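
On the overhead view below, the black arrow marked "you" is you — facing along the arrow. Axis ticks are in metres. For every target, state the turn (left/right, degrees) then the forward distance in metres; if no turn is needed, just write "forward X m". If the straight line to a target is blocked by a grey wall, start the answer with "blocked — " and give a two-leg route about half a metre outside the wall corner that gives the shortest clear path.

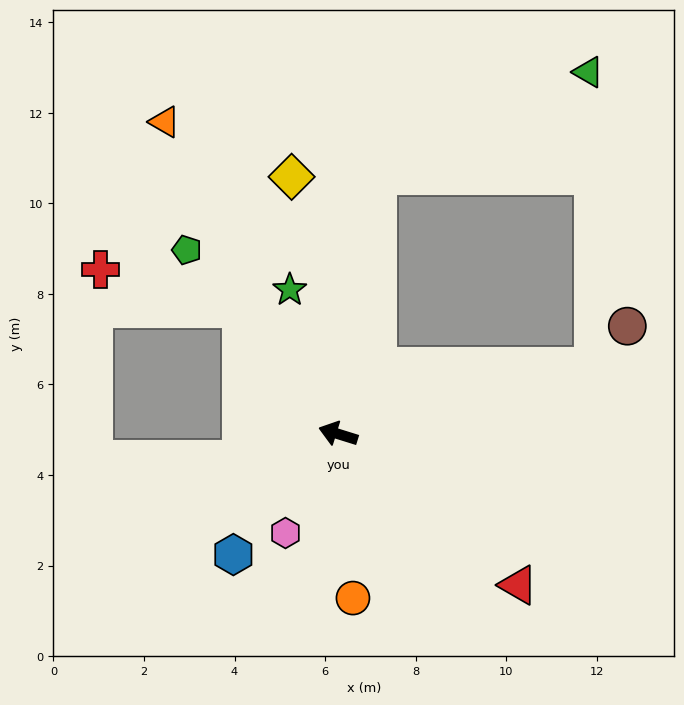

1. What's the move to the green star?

turn right 54°, forward 3.4 m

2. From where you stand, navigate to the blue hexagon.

turn left 66°, forward 3.5 m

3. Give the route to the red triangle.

turn left 157°, forward 5.2 m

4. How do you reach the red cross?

blocked — turn right 35°, forward 3.5 m, then turn left 37°, forward 3.2 m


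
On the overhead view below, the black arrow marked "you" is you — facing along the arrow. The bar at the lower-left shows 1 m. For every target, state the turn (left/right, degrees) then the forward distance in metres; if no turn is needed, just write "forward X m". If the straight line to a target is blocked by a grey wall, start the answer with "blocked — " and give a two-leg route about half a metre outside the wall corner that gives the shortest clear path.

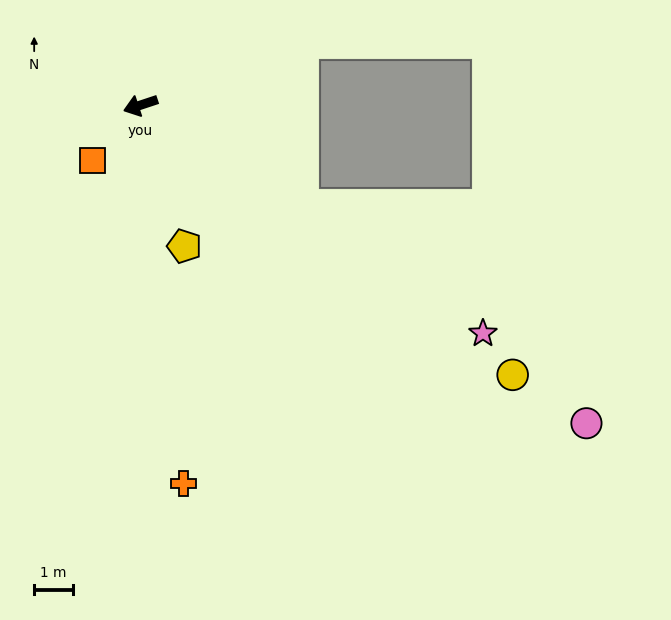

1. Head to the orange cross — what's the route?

turn left 78°, forward 9.8 m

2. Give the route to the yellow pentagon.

turn left 89°, forward 3.8 m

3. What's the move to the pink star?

turn left 128°, forward 10.6 m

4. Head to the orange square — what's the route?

turn left 31°, forward 1.9 m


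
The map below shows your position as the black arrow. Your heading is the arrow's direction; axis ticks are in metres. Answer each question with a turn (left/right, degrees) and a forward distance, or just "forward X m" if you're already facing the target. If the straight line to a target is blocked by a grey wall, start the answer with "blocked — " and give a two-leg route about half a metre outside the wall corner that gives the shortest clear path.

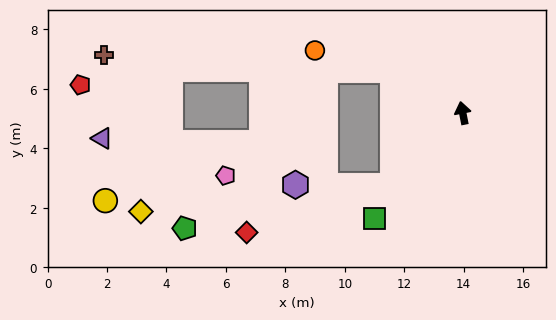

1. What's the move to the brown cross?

blocked — turn left 48°, forward 2.8 m, then turn left 28°, forward 9.7 m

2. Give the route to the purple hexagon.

blocked — turn left 125°, forward 3.4 m, then turn right 46°, forward 3.3 m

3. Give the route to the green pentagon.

blocked — turn left 125°, forward 3.4 m, then turn right 34°, forward 7.1 m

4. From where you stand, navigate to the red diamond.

blocked — turn left 125°, forward 3.4 m, then turn right 28°, forward 5.2 m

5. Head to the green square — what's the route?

turn left 129°, forward 4.6 m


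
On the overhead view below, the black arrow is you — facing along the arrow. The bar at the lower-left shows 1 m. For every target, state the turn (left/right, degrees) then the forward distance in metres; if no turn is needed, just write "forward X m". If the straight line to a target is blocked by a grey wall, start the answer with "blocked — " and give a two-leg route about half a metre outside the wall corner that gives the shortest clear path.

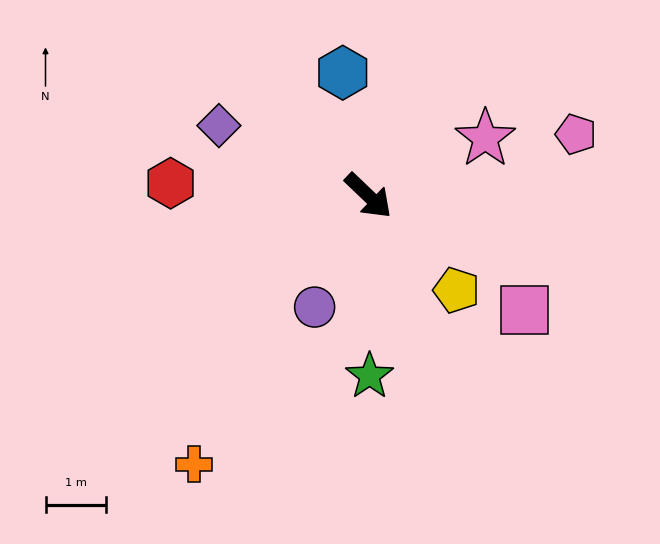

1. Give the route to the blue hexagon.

turn left 145°, forward 2.1 m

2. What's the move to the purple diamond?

turn right 161°, forward 2.7 m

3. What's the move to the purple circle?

turn right 72°, forward 2.0 m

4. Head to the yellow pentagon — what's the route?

turn right 3°, forward 2.1 m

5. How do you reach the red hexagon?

turn right 140°, forward 3.3 m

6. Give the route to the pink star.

turn left 70°, forward 2.2 m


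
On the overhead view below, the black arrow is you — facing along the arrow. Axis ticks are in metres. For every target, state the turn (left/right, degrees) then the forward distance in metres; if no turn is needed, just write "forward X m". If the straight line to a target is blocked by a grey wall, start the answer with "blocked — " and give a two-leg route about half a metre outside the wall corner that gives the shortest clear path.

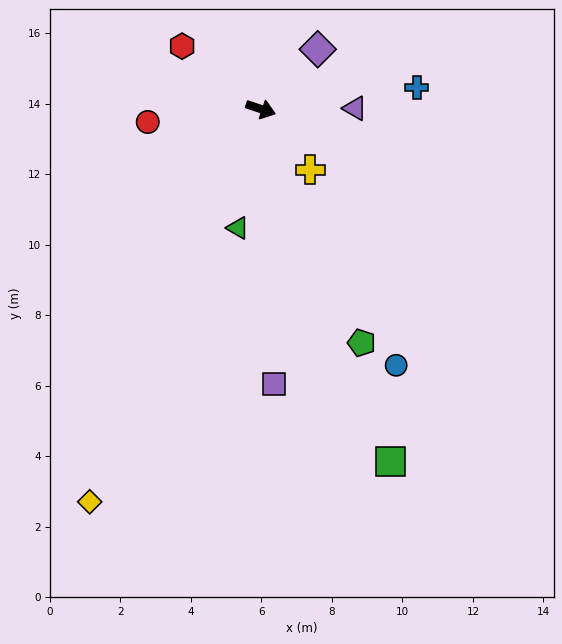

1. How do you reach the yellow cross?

turn right 32°, forward 2.2 m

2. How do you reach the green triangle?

turn right 82°, forward 3.4 m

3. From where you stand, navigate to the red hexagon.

turn left 160°, forward 2.9 m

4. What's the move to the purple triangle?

turn left 19°, forward 2.7 m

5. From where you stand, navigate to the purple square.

turn right 69°, forward 7.8 m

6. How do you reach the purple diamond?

turn left 65°, forward 2.3 m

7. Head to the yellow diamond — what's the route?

turn right 95°, forward 12.2 m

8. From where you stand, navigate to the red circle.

turn right 155°, forward 3.2 m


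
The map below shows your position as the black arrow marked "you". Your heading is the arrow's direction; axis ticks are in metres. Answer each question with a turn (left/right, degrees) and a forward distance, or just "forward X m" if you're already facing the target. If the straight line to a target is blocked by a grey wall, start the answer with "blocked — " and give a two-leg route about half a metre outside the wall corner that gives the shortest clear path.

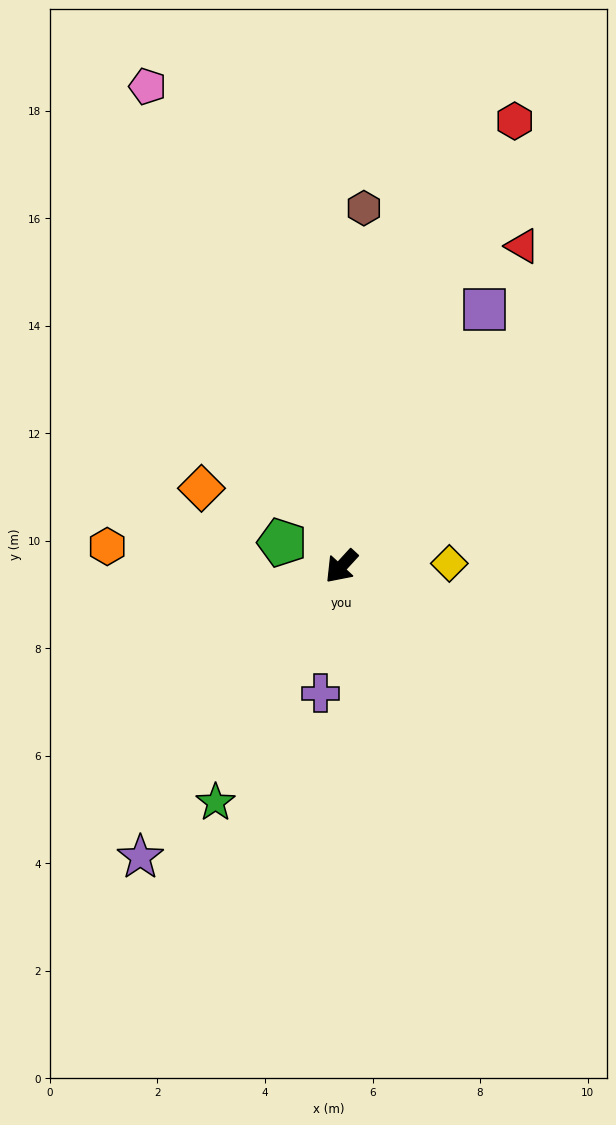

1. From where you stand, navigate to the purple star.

turn left 8°, forward 6.6 m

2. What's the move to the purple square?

turn right 167°, forward 5.5 m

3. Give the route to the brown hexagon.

turn right 141°, forward 6.7 m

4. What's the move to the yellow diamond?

turn left 134°, forward 2.0 m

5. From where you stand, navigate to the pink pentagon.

turn right 115°, forward 9.6 m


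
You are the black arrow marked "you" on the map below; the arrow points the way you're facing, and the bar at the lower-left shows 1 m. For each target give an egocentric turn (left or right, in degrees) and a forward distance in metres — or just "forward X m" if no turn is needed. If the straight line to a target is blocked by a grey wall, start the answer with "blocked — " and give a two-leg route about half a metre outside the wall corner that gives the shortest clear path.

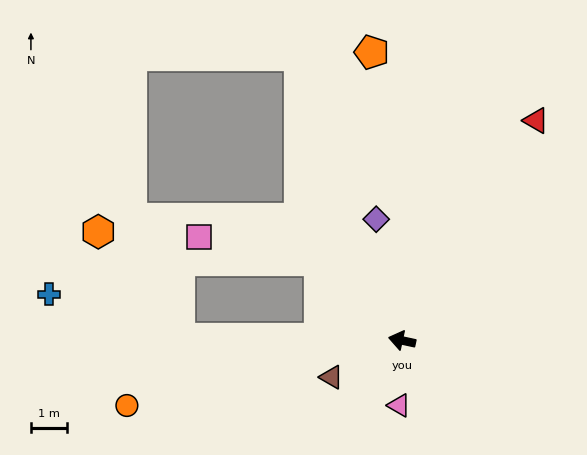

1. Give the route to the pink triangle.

turn left 100°, forward 1.8 m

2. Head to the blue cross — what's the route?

blocked — turn left 12°, forward 6.1 m, then turn right 18°, forward 3.8 m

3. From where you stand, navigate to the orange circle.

turn left 26°, forward 7.8 m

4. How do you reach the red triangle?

turn right 109°, forward 7.1 m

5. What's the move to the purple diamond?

turn right 66°, forward 3.4 m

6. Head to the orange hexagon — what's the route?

blocked — turn left 12°, forward 6.1 m, then turn right 52°, forward 3.7 m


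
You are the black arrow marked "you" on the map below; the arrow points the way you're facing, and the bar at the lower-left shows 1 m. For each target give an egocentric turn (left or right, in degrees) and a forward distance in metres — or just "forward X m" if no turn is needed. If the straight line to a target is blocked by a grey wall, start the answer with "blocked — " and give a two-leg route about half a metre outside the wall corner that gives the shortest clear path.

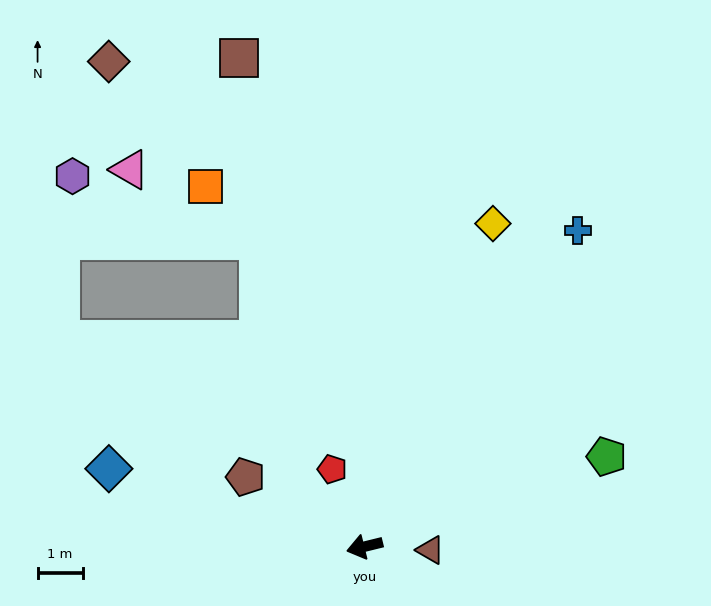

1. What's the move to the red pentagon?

turn right 81°, forward 1.9 m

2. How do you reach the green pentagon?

turn right 173°, forward 5.7 m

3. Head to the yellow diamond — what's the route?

turn right 125°, forward 7.7 m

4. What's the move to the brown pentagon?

turn right 44°, forward 3.1 m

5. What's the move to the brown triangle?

turn left 163°, forward 1.5 m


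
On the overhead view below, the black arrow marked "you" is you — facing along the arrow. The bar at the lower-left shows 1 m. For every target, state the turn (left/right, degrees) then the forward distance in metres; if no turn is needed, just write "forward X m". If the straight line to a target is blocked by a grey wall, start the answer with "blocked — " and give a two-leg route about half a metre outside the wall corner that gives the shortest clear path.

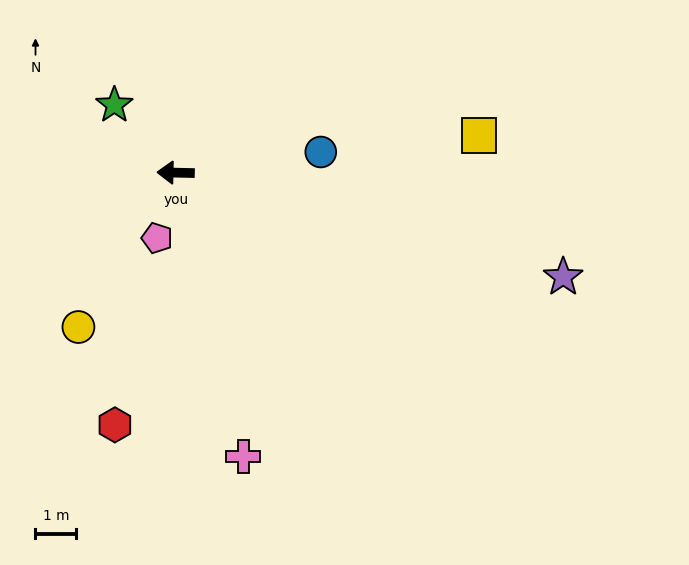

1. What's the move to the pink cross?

turn left 105°, forward 7.1 m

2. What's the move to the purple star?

turn left 166°, forward 9.8 m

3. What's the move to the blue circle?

turn right 171°, forward 3.6 m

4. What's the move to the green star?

turn right 47°, forward 2.2 m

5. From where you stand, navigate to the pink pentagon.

turn left 75°, forward 1.7 m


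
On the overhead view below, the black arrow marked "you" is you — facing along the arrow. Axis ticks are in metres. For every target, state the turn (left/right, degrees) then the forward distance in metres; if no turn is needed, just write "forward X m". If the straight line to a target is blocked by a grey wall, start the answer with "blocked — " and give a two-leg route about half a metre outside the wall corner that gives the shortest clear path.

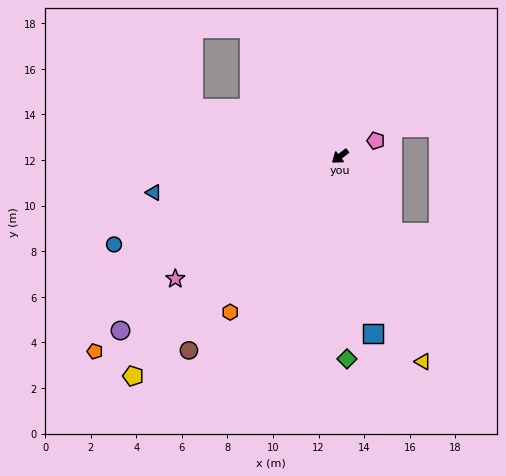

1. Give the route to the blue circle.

turn right 17°, forward 10.6 m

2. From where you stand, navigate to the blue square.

turn left 63°, forward 7.9 m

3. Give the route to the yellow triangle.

turn left 74°, forward 9.7 m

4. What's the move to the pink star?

forward 9.0 m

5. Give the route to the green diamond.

turn left 54°, forward 8.9 m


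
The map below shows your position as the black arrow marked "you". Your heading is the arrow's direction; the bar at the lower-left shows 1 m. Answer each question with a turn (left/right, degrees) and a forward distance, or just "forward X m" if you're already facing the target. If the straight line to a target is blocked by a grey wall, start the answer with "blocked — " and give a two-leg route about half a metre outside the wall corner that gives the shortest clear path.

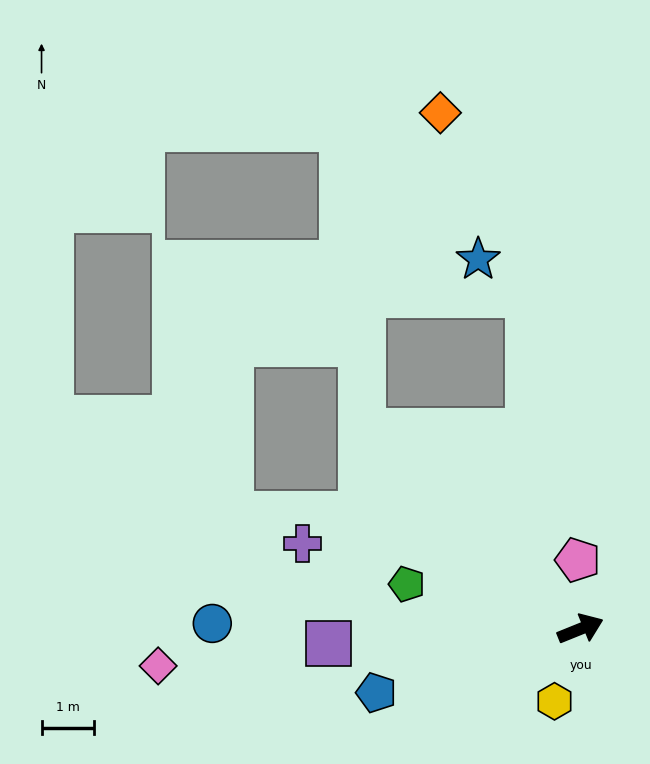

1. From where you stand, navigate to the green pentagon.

turn left 144°, forward 3.4 m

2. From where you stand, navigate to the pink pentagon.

turn left 70°, forward 1.3 m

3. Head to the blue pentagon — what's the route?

turn left 175°, forward 4.1 m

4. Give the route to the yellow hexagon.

turn right 132°, forward 1.5 m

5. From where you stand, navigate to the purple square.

turn left 161°, forward 4.8 m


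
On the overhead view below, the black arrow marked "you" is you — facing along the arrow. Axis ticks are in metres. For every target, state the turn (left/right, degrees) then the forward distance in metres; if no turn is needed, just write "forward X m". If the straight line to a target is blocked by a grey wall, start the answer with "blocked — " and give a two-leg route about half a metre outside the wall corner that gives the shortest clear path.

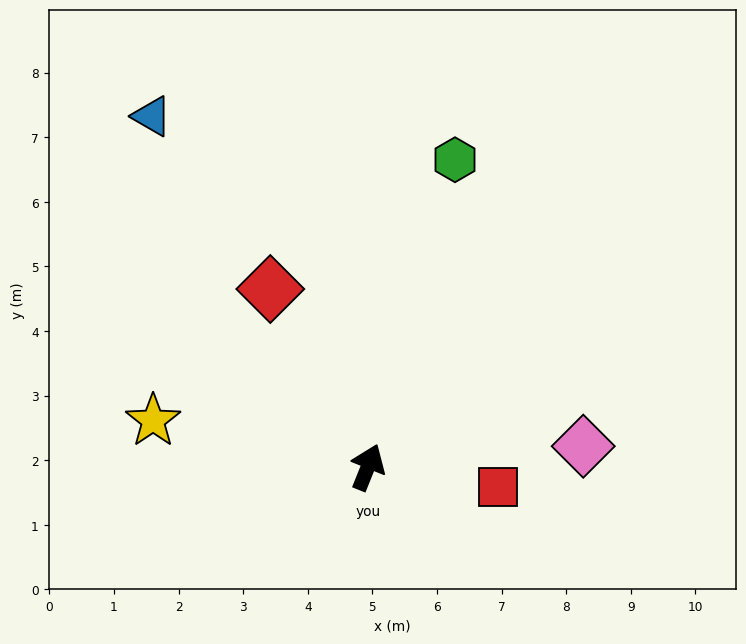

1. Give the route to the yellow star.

turn left 100°, forward 3.4 m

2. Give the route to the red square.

turn right 77°, forward 2.0 m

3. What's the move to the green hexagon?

turn left 6°, forward 4.9 m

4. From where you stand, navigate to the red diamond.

turn left 51°, forward 3.1 m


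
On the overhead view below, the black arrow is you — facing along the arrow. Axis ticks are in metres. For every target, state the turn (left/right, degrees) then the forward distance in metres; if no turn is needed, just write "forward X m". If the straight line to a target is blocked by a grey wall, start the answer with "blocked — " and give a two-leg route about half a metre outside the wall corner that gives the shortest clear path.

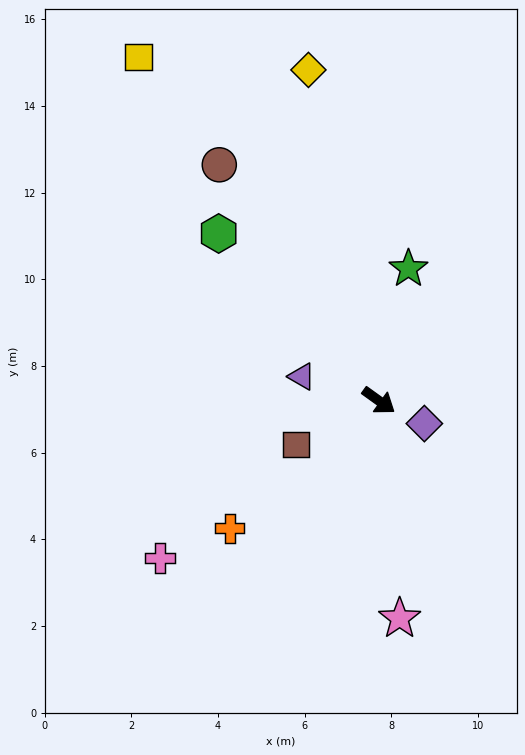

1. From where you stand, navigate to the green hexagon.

turn left 169°, forward 5.3 m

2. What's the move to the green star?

turn left 113°, forward 3.1 m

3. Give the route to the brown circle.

turn left 160°, forward 6.6 m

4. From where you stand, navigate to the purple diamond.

turn left 9°, forward 1.2 m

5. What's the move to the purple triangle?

turn right 162°, forward 1.9 m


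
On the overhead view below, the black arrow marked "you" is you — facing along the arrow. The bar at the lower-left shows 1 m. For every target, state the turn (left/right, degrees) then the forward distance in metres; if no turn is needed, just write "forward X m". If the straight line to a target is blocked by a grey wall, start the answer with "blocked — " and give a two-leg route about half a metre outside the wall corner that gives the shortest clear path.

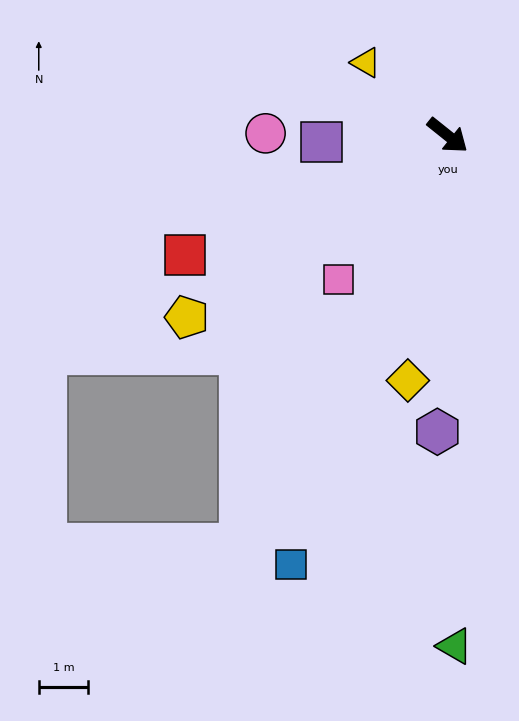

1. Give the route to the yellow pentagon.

turn right 106°, forward 6.4 m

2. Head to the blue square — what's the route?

turn right 71°, forward 9.2 m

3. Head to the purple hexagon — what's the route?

turn right 53°, forward 6.0 m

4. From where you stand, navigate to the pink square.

turn right 89°, forward 3.6 m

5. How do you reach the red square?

turn right 117°, forward 5.8 m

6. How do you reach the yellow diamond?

turn right 61°, forward 5.0 m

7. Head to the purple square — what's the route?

turn right 138°, forward 2.6 m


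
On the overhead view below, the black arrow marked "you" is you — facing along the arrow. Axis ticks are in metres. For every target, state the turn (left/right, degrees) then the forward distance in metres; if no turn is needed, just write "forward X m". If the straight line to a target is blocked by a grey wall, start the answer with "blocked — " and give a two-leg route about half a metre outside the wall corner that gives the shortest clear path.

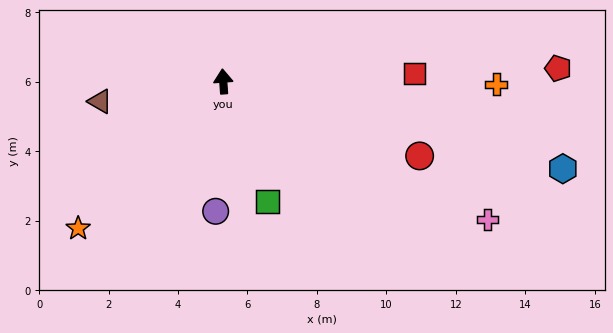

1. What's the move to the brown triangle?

turn left 95°, forward 3.6 m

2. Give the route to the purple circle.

turn left 173°, forward 3.7 m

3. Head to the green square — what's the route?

turn right 164°, forward 3.7 m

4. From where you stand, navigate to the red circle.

turn right 115°, forward 6.0 m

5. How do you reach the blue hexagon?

turn right 108°, forward 10.1 m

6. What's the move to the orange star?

turn left 131°, forward 5.9 m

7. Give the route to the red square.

turn right 92°, forward 5.5 m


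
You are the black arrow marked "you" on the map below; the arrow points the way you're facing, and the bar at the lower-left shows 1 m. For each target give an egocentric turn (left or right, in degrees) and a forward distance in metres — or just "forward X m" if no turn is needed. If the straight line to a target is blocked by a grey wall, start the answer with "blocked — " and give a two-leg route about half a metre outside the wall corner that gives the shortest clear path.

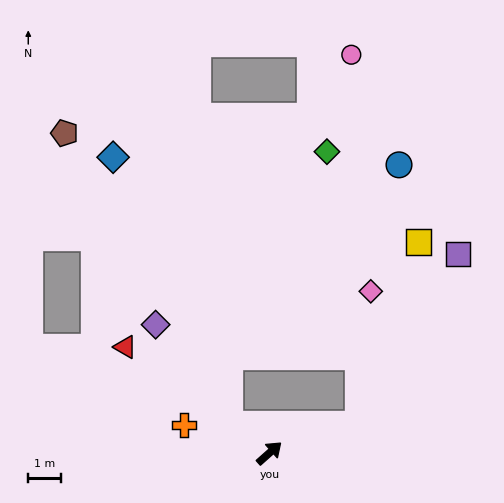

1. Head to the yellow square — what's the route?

blocked — turn right 24°, forward 2.9 m, then turn left 54°, forward 5.9 m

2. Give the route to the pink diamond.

blocked — turn right 24°, forward 2.9 m, then turn left 67°, forward 4.1 m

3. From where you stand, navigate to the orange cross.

turn left 120°, forward 2.8 m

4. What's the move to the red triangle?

turn left 102°, forward 5.5 m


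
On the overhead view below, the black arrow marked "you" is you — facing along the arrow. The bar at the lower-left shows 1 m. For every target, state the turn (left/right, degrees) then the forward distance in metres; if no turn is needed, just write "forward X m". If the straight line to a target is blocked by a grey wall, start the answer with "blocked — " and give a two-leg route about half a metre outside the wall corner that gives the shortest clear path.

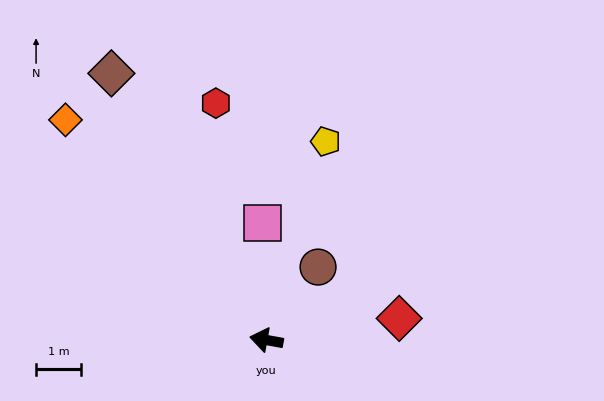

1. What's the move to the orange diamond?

turn right 37°, forward 6.6 m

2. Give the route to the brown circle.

turn right 115°, forward 2.0 m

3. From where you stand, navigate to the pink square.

turn right 78°, forward 2.6 m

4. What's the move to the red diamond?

turn right 160°, forward 3.0 m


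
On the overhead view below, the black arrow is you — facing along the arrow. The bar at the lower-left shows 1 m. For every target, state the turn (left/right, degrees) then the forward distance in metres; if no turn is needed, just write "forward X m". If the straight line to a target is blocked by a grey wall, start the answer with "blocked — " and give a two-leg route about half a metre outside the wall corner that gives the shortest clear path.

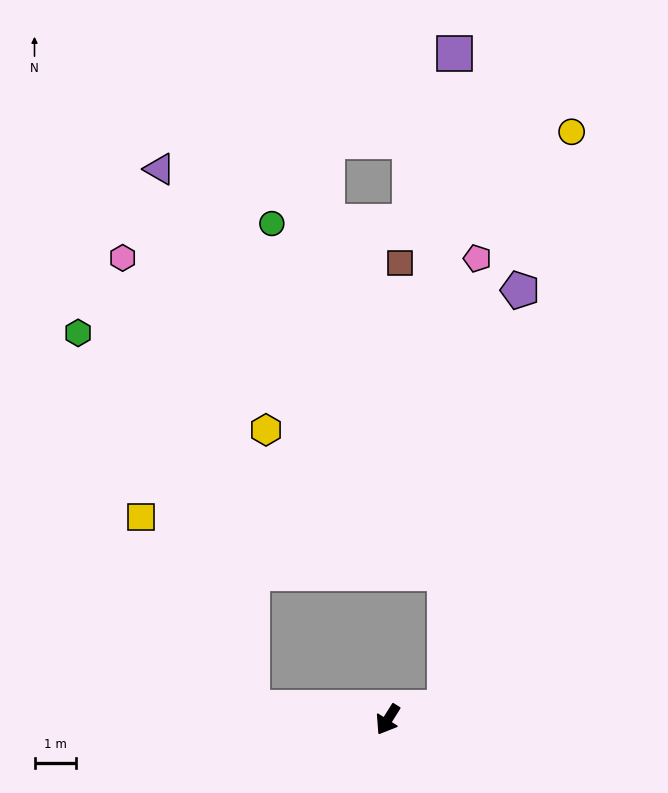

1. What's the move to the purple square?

blocked — turn left 134°, forward 1.4 m, then turn left 77°, forward 15.7 m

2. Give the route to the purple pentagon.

blocked — turn left 134°, forward 1.4 m, then turn left 68°, forward 10.2 m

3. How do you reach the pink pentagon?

blocked — turn left 134°, forward 1.4 m, then turn left 74°, forward 10.8 m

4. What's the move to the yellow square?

blocked — turn right 63°, forward 3.3 m, then turn right 55°, forward 5.3 m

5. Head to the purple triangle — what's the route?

blocked — turn right 63°, forward 3.3 m, then turn right 75°, forward 13.1 m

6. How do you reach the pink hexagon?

blocked — turn right 63°, forward 3.3 m, then turn right 69°, forward 11.2 m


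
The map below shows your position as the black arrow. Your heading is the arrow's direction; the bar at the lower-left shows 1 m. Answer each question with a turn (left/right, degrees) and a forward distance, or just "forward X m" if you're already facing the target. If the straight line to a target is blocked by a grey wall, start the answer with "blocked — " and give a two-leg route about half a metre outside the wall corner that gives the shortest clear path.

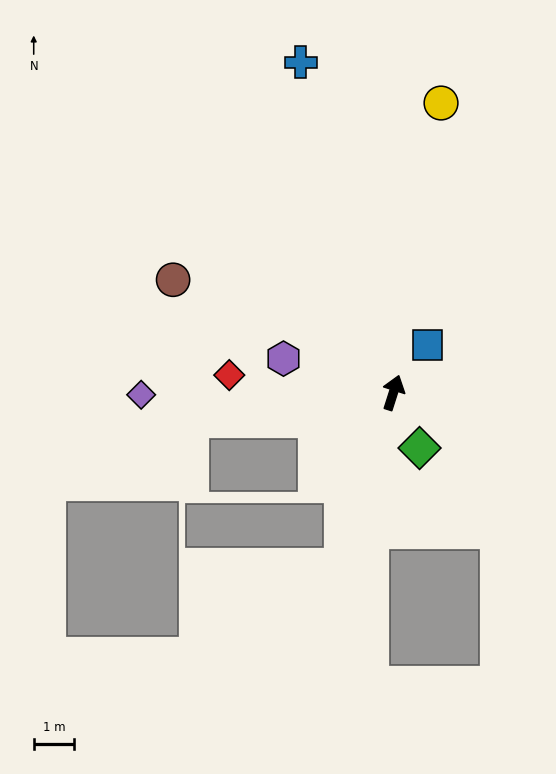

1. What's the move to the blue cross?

turn left 33°, forward 8.4 m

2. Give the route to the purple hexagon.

turn left 90°, forward 2.8 m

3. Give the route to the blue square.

turn right 18°, forward 1.4 m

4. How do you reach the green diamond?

turn right 137°, forward 1.5 m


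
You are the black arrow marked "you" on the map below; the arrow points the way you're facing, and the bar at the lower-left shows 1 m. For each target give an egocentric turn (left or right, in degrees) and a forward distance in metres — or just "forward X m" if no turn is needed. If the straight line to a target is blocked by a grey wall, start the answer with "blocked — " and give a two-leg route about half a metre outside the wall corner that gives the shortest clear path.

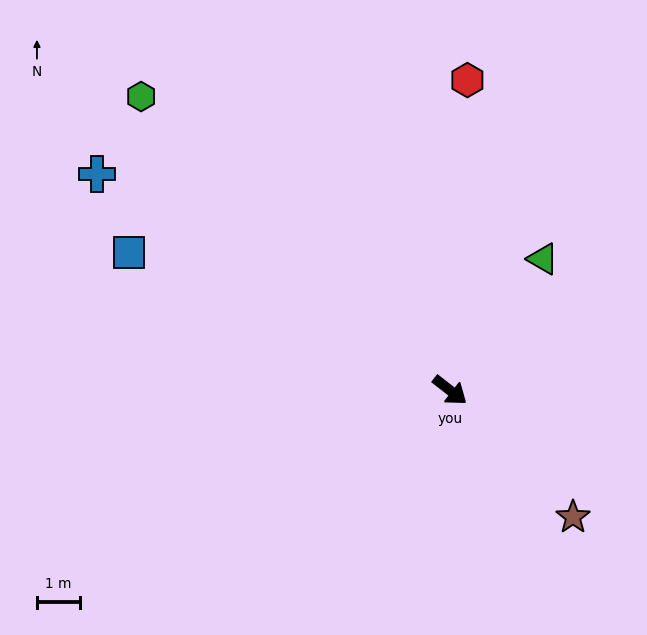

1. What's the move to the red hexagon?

turn left 125°, forward 7.2 m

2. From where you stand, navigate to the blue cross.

turn right 173°, forward 9.5 m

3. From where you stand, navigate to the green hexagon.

turn left 174°, forward 9.8 m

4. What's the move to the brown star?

turn right 8°, forward 4.1 m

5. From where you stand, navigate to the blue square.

turn right 165°, forward 8.0 m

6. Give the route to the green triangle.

turn left 93°, forward 3.7 m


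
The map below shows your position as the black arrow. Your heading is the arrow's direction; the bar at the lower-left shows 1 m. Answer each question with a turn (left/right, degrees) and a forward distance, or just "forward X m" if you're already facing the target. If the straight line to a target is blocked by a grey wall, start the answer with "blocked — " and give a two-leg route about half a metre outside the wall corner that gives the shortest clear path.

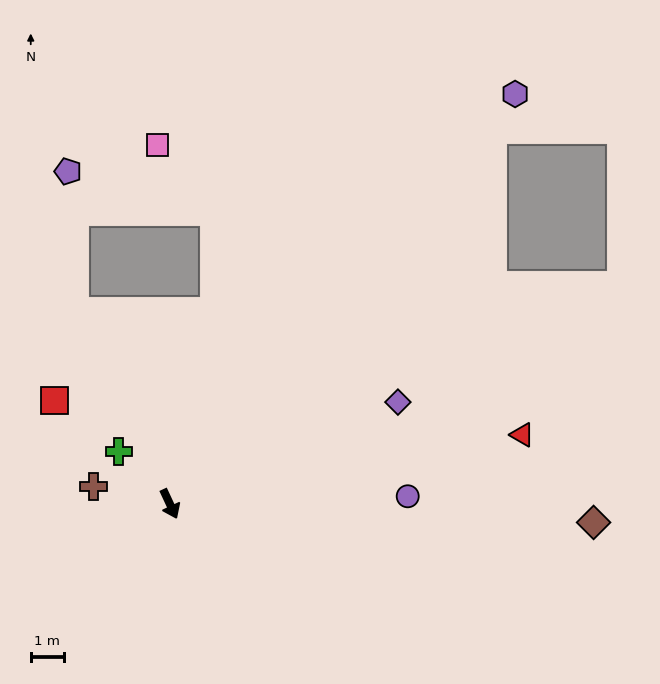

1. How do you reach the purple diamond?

turn left 89°, forward 7.5 m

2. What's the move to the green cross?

turn right 161°, forward 2.2 m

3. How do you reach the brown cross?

turn right 128°, forward 2.4 m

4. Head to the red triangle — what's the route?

turn left 76°, forward 10.8 m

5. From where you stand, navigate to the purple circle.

turn left 67°, forward 7.2 m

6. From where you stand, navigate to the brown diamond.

turn left 63°, forward 12.8 m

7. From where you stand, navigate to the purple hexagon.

turn left 115°, forward 16.1 m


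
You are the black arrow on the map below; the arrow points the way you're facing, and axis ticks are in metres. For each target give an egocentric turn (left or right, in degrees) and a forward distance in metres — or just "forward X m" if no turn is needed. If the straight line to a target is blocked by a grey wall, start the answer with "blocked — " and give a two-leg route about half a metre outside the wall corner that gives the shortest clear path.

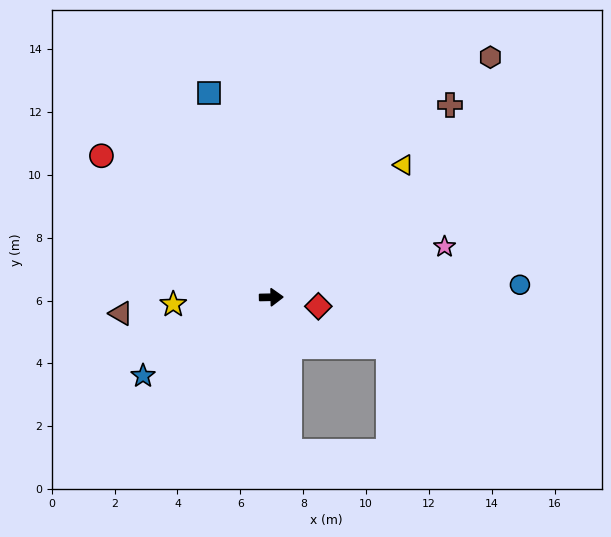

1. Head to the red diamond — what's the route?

turn right 12°, forward 1.5 m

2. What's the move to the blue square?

turn left 106°, forward 6.8 m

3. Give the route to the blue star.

turn right 150°, forward 4.8 m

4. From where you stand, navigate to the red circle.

turn left 139°, forward 7.0 m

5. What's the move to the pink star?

turn left 15°, forward 5.7 m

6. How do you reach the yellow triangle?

turn left 44°, forward 5.9 m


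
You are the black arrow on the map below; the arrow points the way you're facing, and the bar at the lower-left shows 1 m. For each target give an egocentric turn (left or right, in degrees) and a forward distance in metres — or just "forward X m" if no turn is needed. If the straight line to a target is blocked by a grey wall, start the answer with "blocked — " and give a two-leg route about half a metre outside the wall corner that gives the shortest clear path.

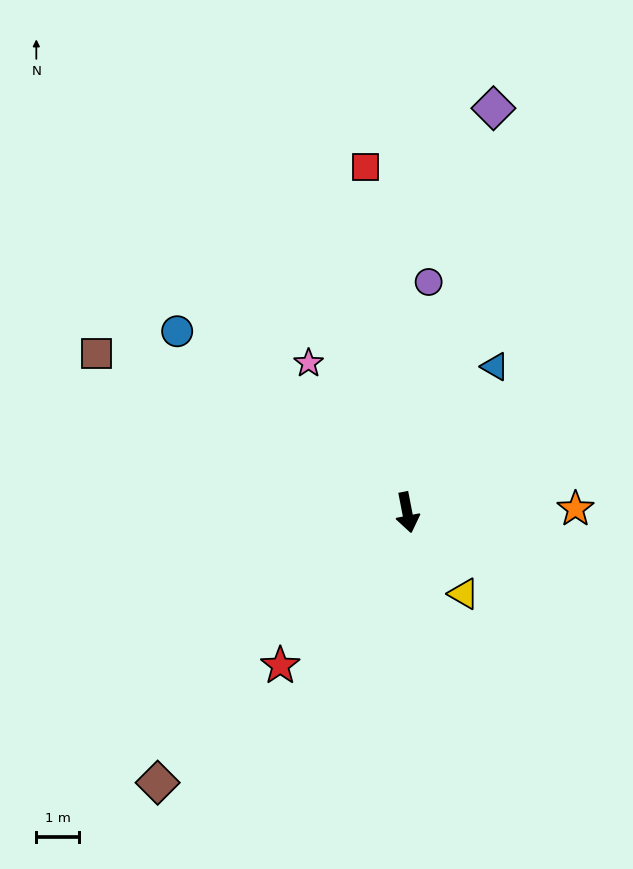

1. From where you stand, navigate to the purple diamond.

turn left 157°, forward 9.7 m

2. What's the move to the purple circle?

turn left 164°, forward 5.4 m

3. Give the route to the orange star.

turn left 80°, forward 3.9 m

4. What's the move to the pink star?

turn right 158°, forward 4.2 m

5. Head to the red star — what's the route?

turn right 51°, forward 4.7 m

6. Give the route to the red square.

turn left 176°, forward 8.1 m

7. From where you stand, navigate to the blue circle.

turn right 139°, forward 6.8 m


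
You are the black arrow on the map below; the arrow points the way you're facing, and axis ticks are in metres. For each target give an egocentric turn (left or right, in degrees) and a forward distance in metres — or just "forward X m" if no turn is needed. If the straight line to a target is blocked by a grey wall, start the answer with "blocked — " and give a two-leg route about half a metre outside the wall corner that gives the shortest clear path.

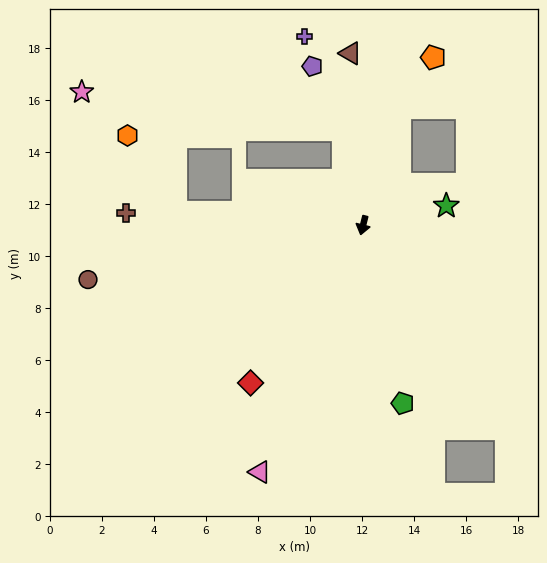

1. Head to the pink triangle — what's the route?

turn right 9°, forward 10.3 m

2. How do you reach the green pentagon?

turn left 27°, forward 7.0 m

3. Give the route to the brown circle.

turn right 65°, forward 10.8 m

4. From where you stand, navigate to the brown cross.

turn right 79°, forward 9.1 m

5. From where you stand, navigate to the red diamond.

turn right 21°, forward 7.4 m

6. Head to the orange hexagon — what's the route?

blocked — turn right 80°, forward 7.2 m, then turn right 53°, forward 3.5 m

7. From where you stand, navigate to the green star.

turn left 117°, forward 3.3 m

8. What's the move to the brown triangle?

turn right 162°, forward 6.6 m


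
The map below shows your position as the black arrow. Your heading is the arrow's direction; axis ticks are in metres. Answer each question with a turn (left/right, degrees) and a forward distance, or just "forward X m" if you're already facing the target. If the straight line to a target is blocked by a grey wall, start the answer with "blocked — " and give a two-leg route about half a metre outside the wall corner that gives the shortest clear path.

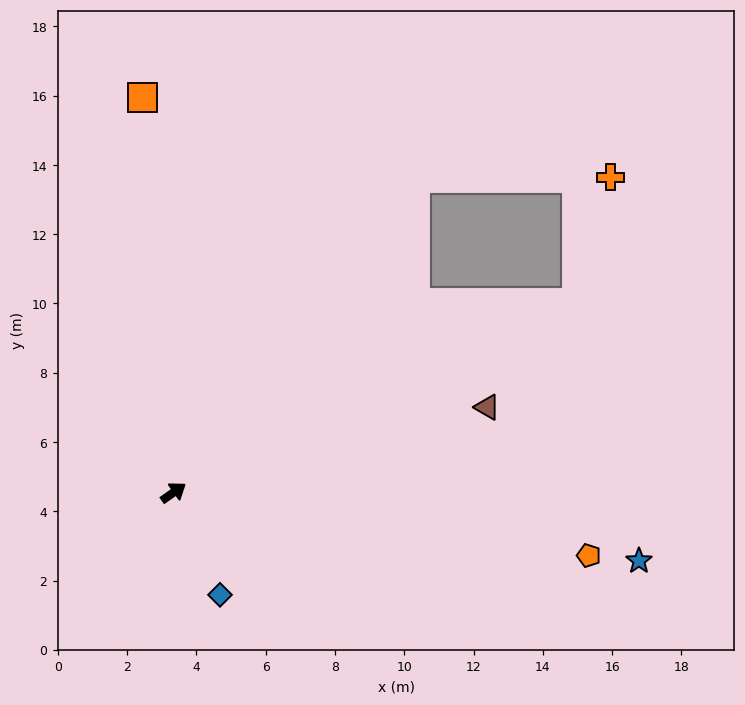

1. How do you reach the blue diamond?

turn right 101°, forward 3.2 m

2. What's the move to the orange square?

turn left 59°, forward 11.4 m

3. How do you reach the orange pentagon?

turn right 44°, forward 12.1 m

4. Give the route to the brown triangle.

turn right 20°, forward 9.4 m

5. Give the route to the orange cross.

blocked — turn right 10°, forward 12.8 m, then turn left 50°, forward 3.8 m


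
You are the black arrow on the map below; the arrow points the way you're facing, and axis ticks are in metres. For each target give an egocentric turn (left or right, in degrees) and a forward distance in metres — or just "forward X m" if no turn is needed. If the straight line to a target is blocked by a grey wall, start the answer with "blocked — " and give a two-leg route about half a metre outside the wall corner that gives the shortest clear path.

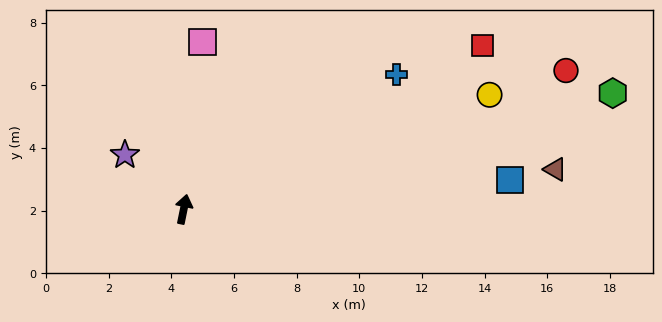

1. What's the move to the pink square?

turn left 5°, forward 5.4 m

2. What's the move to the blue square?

turn right 73°, forward 10.4 m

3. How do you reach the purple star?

turn left 59°, forward 2.6 m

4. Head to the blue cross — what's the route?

turn right 46°, forward 8.0 m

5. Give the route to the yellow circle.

turn right 58°, forward 10.4 m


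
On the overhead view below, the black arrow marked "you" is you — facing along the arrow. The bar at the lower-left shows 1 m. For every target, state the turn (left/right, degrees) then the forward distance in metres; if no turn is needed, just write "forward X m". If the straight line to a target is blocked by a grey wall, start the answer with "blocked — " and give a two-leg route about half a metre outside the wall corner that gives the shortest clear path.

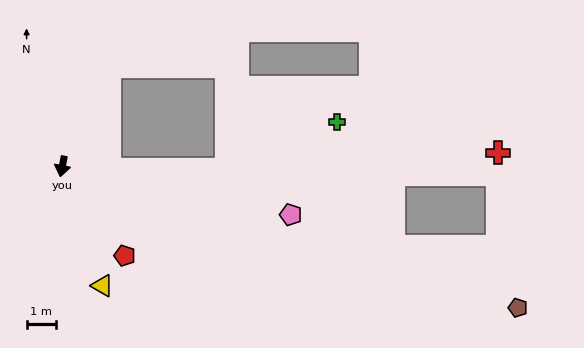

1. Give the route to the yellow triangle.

turn left 29°, forward 4.3 m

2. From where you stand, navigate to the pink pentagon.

turn left 89°, forward 8.1 m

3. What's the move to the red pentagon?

turn left 46°, forward 3.8 m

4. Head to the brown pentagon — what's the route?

turn left 84°, forward 16.5 m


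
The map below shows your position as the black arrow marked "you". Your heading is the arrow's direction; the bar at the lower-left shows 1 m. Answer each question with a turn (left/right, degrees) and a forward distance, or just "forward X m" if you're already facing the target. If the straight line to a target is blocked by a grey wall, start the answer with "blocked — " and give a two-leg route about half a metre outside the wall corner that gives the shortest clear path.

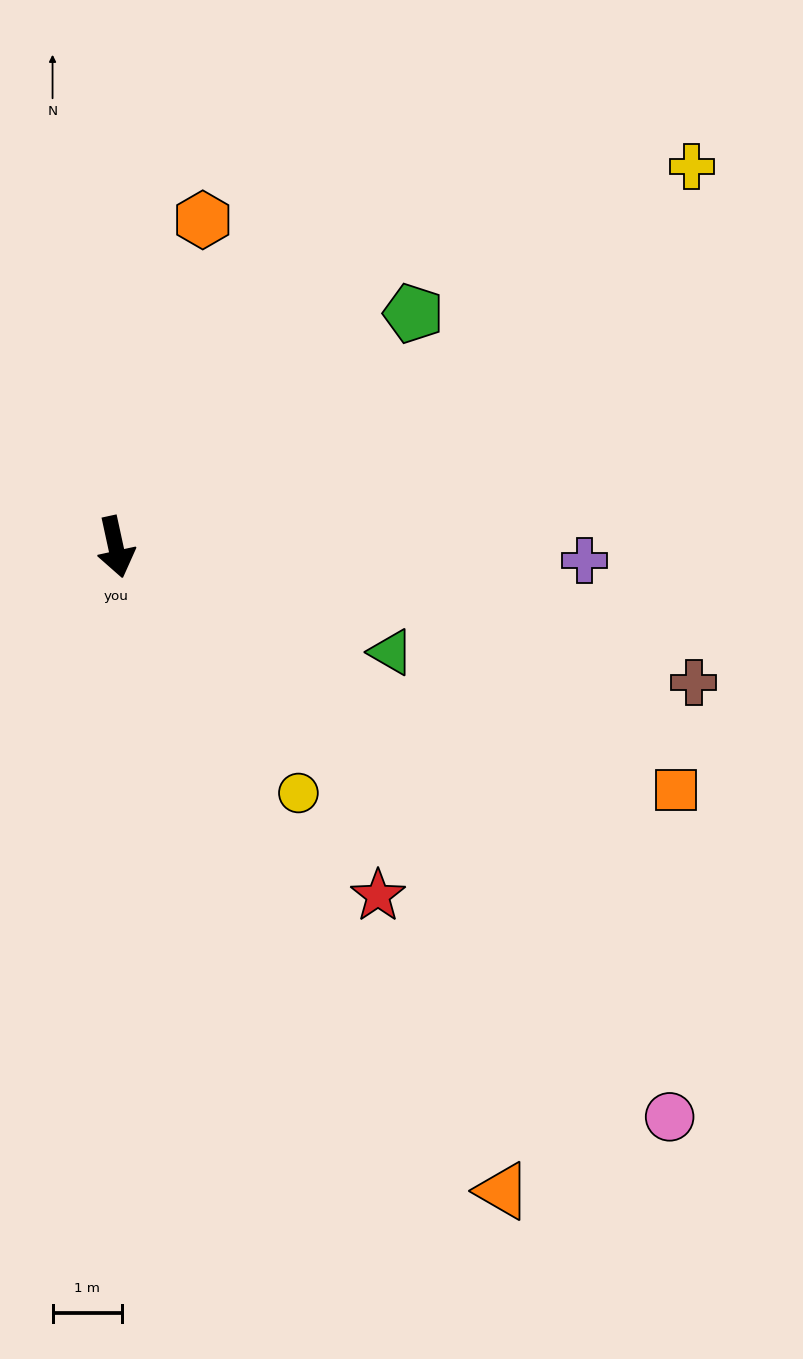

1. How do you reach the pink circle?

turn left 32°, forward 11.4 m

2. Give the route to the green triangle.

turn left 57°, forward 4.2 m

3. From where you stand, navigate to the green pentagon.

turn left 116°, forward 5.4 m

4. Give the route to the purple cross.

turn left 76°, forward 6.7 m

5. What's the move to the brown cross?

turn left 65°, forward 8.5 m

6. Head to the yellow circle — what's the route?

turn left 24°, forward 4.4 m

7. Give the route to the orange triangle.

turn left 19°, forward 10.8 m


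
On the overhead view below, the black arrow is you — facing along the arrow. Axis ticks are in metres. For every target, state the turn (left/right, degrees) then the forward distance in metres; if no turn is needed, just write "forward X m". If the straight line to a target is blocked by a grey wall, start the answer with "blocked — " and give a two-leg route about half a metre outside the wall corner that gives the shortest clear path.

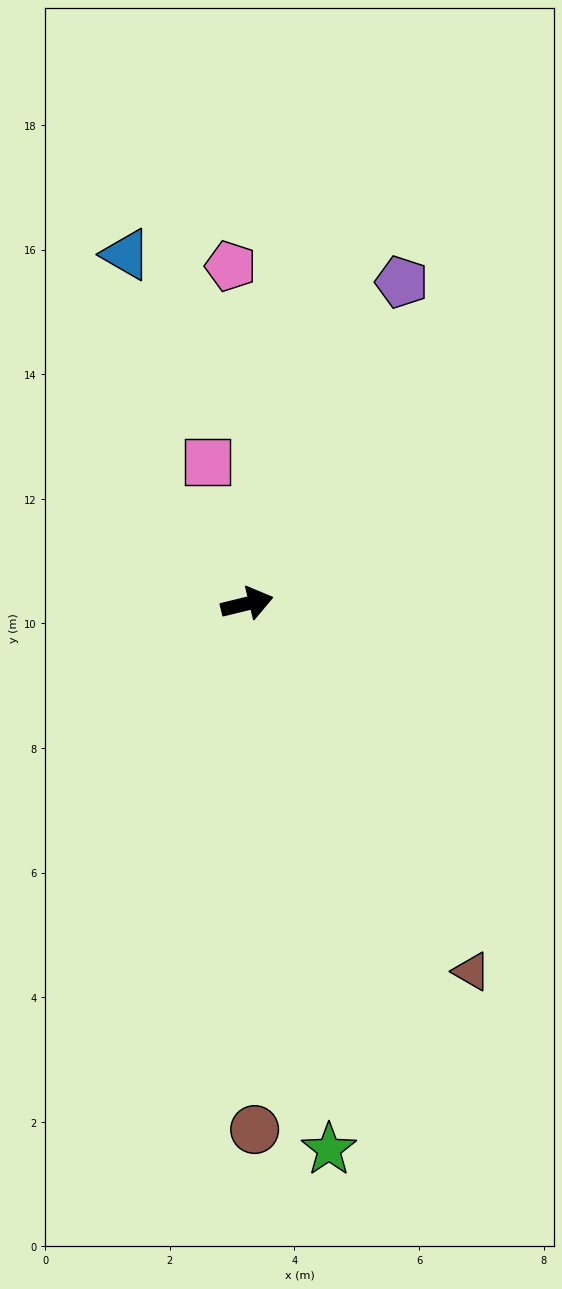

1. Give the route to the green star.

turn right 95°, forward 8.9 m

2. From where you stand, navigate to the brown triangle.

turn right 72°, forward 6.9 m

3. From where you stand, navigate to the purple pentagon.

turn left 51°, forward 5.7 m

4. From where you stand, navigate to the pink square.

turn left 92°, forward 2.4 m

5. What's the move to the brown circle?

turn right 103°, forward 8.4 m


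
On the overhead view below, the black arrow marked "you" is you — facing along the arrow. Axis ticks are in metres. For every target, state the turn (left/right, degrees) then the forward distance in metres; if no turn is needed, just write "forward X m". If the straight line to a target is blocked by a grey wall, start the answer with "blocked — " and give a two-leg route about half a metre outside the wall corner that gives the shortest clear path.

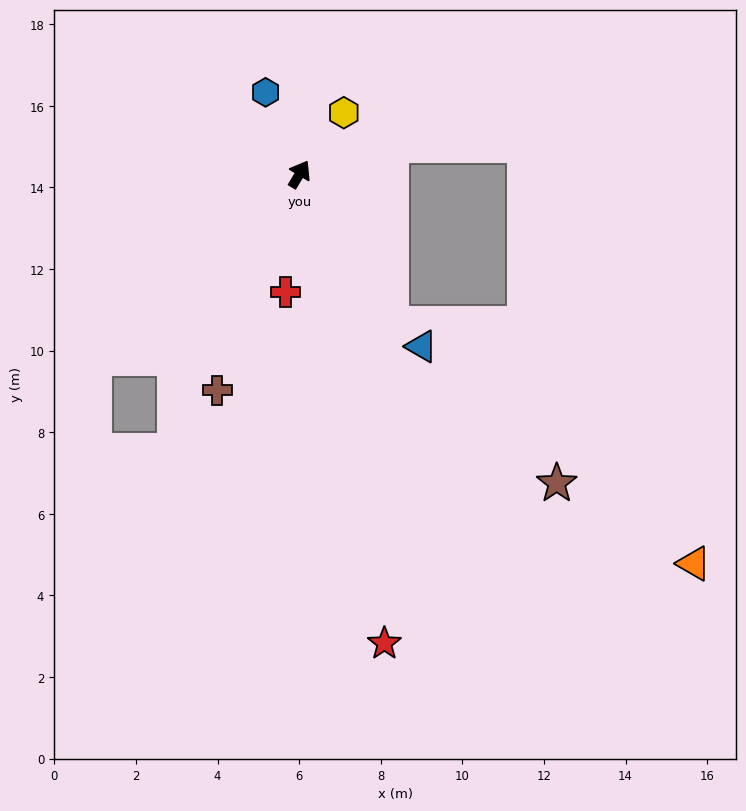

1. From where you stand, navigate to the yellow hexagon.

turn right 5°, forward 1.9 m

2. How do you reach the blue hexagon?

turn left 53°, forward 2.2 m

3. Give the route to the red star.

turn right 139°, forward 11.7 m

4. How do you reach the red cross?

turn right 156°, forward 2.9 m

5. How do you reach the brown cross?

turn right 170°, forward 5.7 m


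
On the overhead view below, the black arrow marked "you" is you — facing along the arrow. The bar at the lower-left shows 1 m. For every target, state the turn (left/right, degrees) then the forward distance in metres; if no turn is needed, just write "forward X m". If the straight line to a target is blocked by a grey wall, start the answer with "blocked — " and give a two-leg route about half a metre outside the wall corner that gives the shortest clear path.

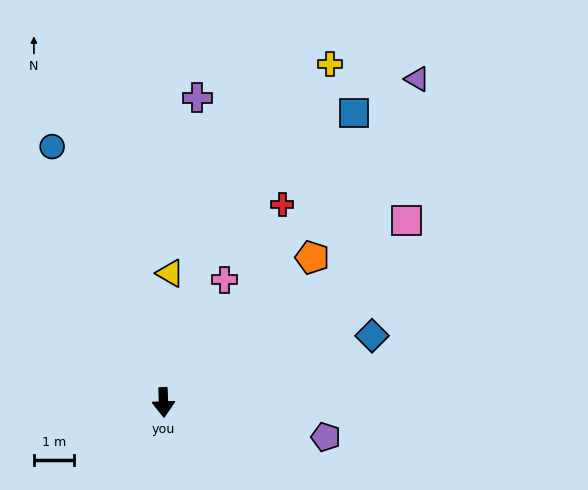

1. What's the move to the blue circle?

turn right 158°, forward 7.0 m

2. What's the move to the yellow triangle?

turn left 175°, forward 3.3 m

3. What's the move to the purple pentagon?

turn left 76°, forward 4.2 m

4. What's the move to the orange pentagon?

turn left 132°, forward 5.2 m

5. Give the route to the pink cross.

turn left 152°, forward 3.5 m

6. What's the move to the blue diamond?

turn left 106°, forward 5.5 m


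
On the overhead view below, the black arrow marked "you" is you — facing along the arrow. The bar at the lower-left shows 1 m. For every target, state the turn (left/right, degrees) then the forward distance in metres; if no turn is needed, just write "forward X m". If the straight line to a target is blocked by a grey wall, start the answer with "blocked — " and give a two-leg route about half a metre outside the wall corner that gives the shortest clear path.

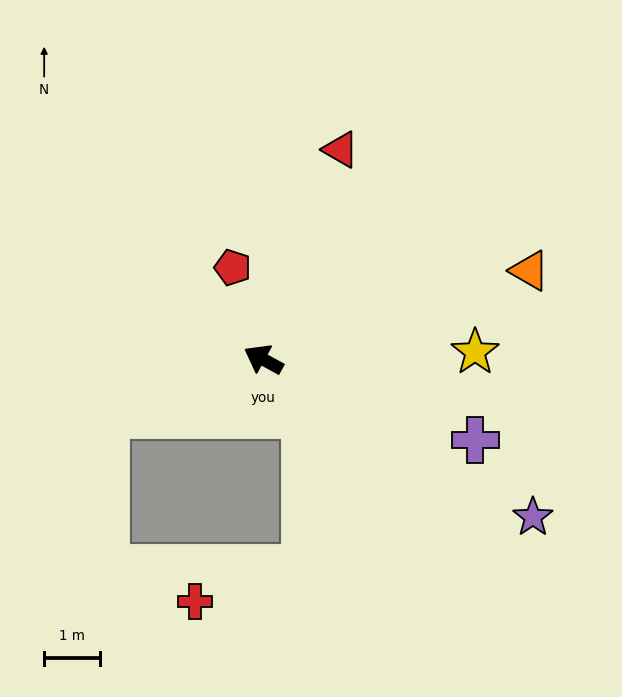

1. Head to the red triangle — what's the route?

turn right 81°, forward 4.0 m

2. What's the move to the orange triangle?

turn right 133°, forward 5.0 m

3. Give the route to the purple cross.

turn right 172°, forward 4.1 m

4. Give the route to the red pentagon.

turn right 43°, forward 1.7 m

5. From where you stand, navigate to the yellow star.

turn right 149°, forward 3.8 m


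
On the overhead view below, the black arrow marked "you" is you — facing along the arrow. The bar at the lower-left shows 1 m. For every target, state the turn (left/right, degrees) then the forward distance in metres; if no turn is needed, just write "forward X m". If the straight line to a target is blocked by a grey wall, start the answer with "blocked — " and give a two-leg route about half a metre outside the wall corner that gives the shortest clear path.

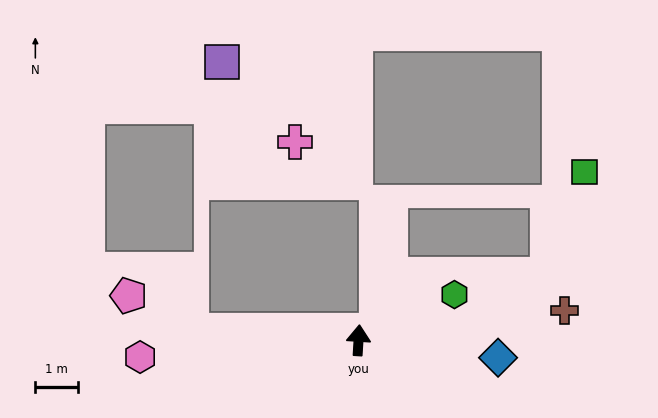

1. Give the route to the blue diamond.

turn right 94°, forward 3.3 m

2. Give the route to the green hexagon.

turn right 61°, forward 2.5 m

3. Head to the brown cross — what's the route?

turn right 78°, forward 4.8 m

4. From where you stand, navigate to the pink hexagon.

turn left 98°, forward 5.1 m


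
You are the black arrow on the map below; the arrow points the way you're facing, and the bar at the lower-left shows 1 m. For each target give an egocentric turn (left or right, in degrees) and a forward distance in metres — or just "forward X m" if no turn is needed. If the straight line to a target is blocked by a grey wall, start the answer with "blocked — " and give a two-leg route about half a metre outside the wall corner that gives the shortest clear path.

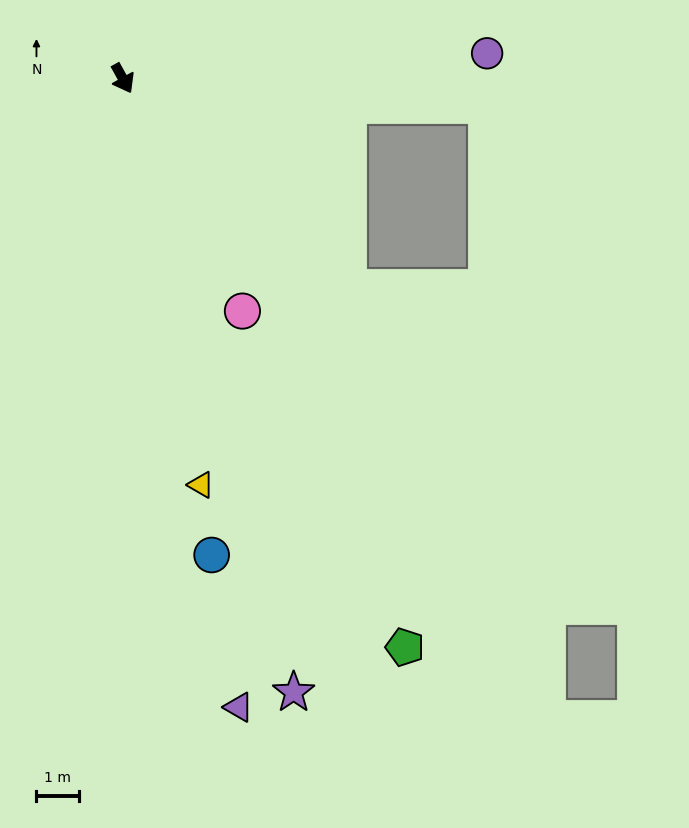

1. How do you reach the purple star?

turn right 13°, forward 15.1 m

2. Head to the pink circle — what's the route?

forward 6.2 m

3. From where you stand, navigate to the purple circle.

turn left 65°, forward 8.7 m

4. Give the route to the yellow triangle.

turn right 18°, forward 9.8 m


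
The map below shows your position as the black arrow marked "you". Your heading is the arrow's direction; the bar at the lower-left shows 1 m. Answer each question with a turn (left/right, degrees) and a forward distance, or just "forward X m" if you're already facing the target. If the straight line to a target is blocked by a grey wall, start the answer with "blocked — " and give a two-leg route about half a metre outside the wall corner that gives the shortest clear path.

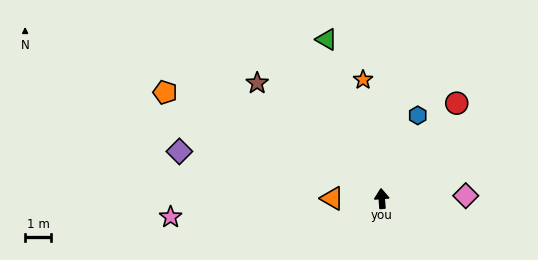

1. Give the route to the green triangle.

turn left 15°, forward 6.5 m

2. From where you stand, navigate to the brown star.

turn left 43°, forward 6.5 m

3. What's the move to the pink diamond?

turn right 92°, forward 3.2 m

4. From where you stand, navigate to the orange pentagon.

turn left 60°, forward 9.3 m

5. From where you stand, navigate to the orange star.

turn left 5°, forward 4.6 m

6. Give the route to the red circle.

turn right 42°, forward 4.7 m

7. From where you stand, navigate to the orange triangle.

turn left 85°, forward 1.9 m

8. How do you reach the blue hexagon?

turn right 28°, forward 3.5 m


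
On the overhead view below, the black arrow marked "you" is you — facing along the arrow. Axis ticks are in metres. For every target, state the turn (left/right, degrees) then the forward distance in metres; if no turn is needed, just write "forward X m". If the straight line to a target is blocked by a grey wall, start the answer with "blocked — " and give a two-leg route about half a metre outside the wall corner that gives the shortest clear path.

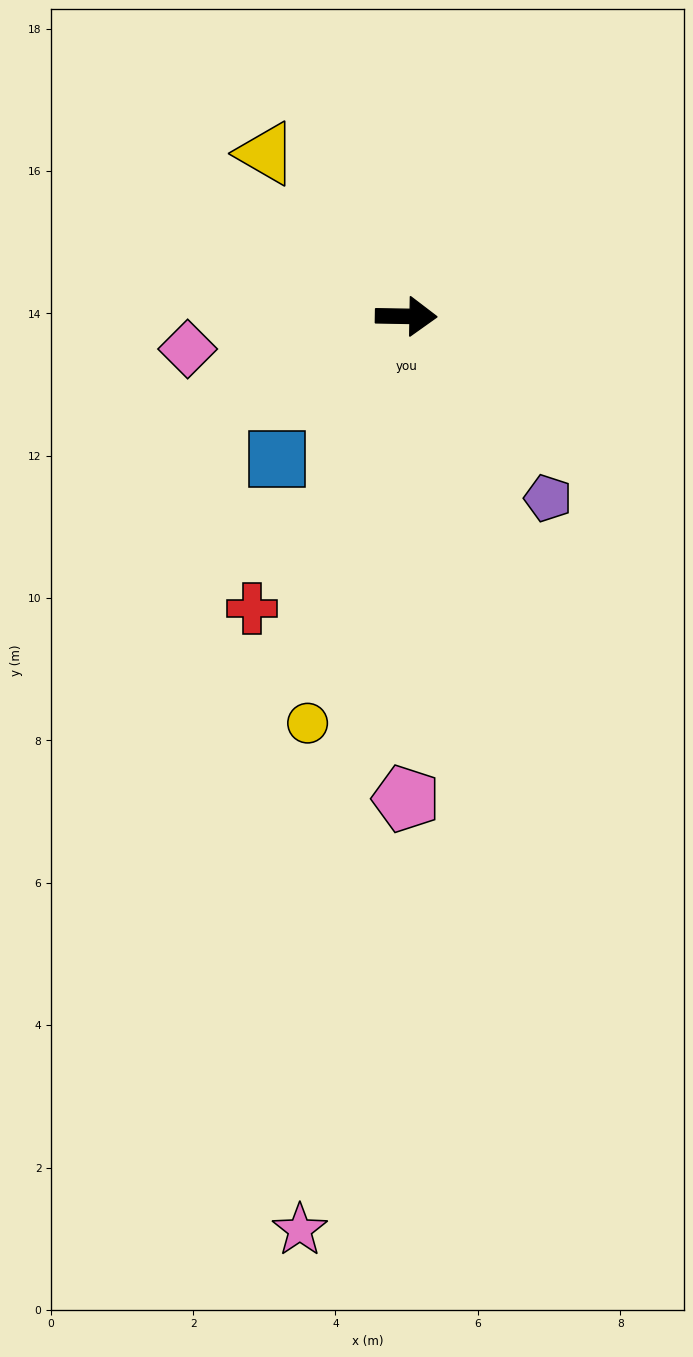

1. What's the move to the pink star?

turn right 96°, forward 12.9 m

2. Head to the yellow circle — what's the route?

turn right 103°, forward 5.9 m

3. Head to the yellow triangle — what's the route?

turn left 132°, forward 3.0 m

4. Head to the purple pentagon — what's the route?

turn right 51°, forward 3.2 m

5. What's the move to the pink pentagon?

turn right 89°, forward 6.8 m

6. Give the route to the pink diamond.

turn right 171°, forward 3.1 m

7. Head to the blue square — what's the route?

turn right 131°, forward 2.7 m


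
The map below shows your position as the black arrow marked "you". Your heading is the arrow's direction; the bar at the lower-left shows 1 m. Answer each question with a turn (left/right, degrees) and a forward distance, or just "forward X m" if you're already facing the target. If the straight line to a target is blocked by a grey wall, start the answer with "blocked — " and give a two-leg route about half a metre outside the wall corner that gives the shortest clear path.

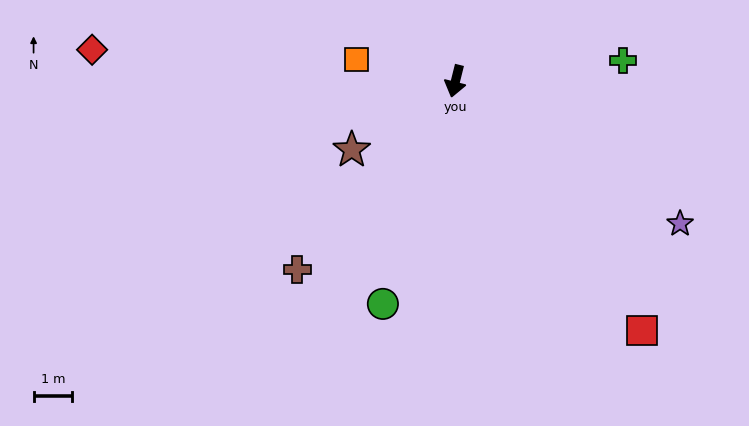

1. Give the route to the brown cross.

turn right 26°, forward 6.3 m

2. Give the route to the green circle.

turn right 4°, forward 6.0 m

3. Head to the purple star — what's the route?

turn left 72°, forward 6.8 m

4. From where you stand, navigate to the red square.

turn left 51°, forward 8.0 m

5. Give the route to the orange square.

turn right 89°, forward 2.6 m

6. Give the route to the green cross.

turn left 111°, forward 4.3 m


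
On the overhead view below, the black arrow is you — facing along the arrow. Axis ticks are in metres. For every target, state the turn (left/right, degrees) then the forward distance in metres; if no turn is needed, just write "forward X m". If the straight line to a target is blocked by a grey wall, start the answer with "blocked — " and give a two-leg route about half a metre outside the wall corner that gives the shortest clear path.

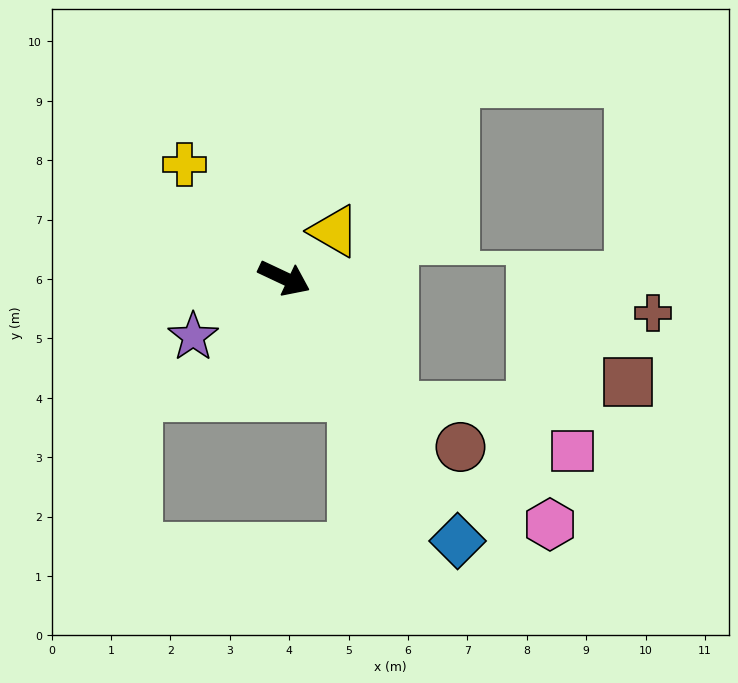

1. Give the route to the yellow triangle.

turn left 68°, forward 1.2 m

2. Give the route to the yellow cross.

turn left 157°, forward 2.5 m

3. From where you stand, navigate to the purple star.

turn right 122°, forward 1.8 m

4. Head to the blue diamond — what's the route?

turn right 31°, forward 5.3 m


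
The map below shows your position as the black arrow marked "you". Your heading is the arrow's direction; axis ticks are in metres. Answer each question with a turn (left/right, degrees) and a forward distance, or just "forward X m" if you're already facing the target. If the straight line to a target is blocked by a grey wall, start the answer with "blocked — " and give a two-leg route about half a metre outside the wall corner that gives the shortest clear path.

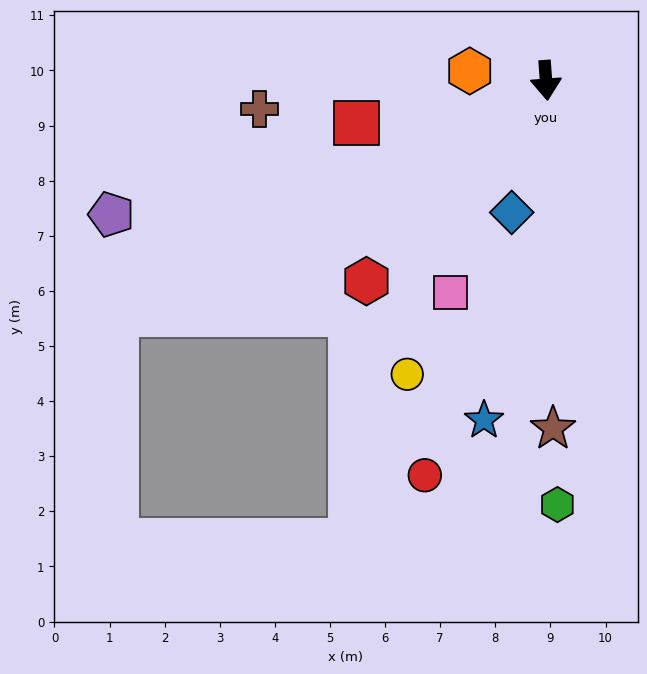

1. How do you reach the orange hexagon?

turn right 101°, forward 1.4 m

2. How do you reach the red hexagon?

turn right 46°, forward 4.9 m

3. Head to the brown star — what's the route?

turn right 3°, forward 6.3 m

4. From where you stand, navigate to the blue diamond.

turn right 19°, forward 2.5 m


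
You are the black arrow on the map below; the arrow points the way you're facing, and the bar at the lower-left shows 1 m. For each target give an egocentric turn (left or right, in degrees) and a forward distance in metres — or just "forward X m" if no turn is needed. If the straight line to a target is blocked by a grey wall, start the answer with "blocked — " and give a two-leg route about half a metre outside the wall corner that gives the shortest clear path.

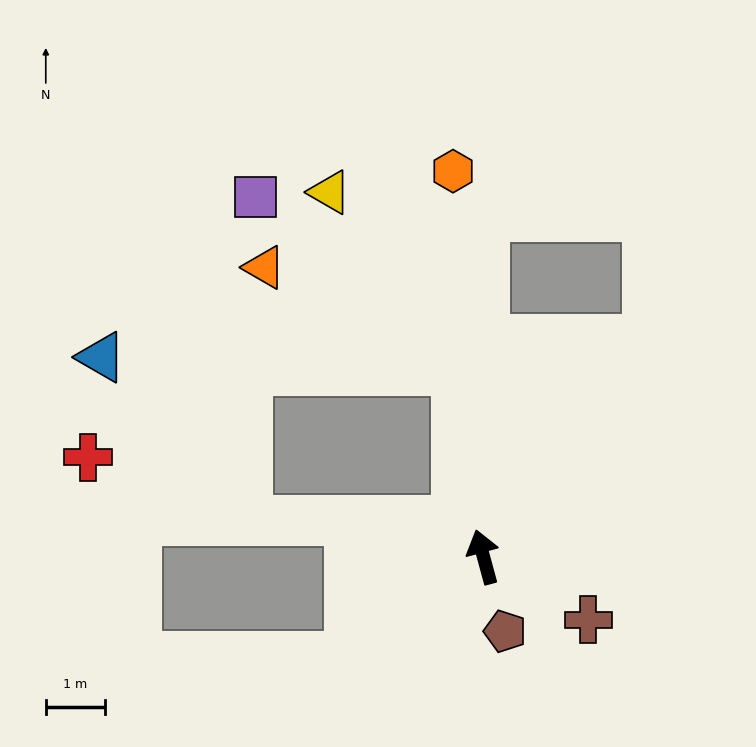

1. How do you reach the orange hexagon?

turn right 11°, forward 6.5 m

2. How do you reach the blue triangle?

blocked — turn right 7°, forward 3.2 m, then turn left 80°, forward 6.0 m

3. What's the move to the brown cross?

turn right 136°, forward 2.1 m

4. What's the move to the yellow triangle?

blocked — turn right 7°, forward 3.2 m, then turn left 27°, forward 3.7 m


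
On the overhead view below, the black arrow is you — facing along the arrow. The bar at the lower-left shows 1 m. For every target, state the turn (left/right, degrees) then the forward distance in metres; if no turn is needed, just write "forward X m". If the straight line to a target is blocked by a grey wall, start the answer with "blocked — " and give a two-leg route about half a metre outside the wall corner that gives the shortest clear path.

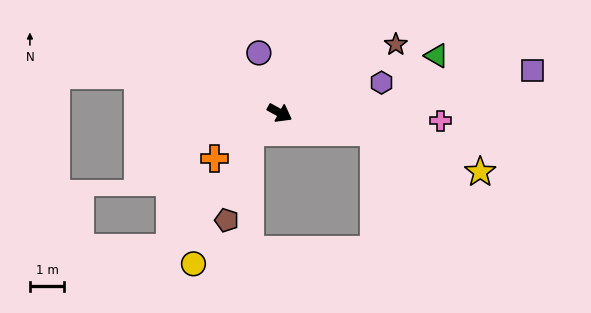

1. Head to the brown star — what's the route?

turn left 59°, forward 4.0 m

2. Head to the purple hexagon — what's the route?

turn left 45°, forward 3.1 m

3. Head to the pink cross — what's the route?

turn left 26°, forward 4.7 m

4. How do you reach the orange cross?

turn right 116°, forward 2.3 m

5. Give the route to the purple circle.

turn left 138°, forward 1.9 m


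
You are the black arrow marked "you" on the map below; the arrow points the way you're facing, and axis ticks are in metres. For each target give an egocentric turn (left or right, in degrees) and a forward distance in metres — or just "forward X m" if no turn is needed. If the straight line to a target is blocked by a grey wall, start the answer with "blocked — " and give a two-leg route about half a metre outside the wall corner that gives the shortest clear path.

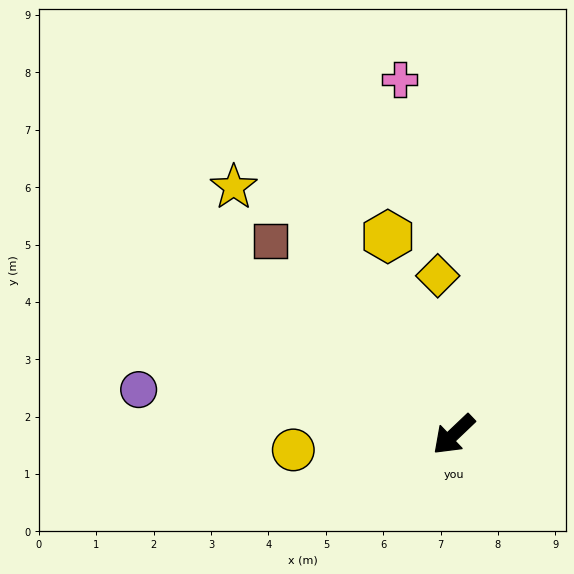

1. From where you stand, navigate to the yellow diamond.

turn right 128°, forward 2.8 m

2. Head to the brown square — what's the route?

turn right 90°, forward 4.6 m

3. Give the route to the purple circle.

turn right 52°, forward 5.5 m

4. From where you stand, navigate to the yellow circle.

turn right 38°, forward 2.8 m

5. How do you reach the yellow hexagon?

turn right 115°, forward 3.6 m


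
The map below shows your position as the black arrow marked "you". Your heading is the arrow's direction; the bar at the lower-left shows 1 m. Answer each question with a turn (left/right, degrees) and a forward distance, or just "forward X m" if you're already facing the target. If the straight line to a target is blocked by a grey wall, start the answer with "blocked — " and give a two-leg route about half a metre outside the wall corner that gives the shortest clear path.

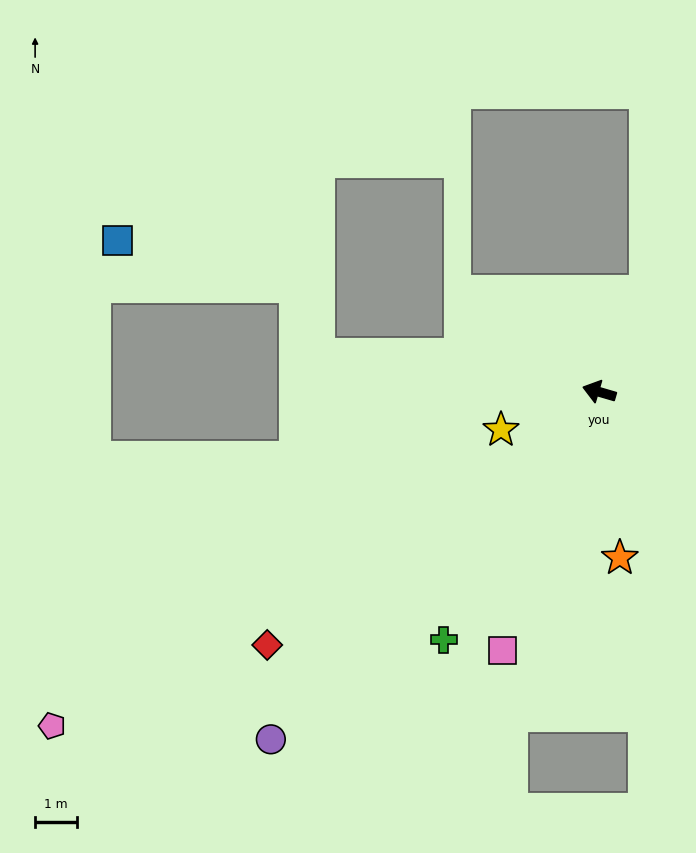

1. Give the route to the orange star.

turn left 113°, forward 4.0 m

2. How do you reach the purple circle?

turn left 63°, forward 11.3 m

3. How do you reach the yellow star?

turn left 37°, forward 2.5 m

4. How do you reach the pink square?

turn left 86°, forward 6.5 m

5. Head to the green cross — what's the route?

turn left 74°, forward 6.9 m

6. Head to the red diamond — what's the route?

turn left 54°, forward 9.9 m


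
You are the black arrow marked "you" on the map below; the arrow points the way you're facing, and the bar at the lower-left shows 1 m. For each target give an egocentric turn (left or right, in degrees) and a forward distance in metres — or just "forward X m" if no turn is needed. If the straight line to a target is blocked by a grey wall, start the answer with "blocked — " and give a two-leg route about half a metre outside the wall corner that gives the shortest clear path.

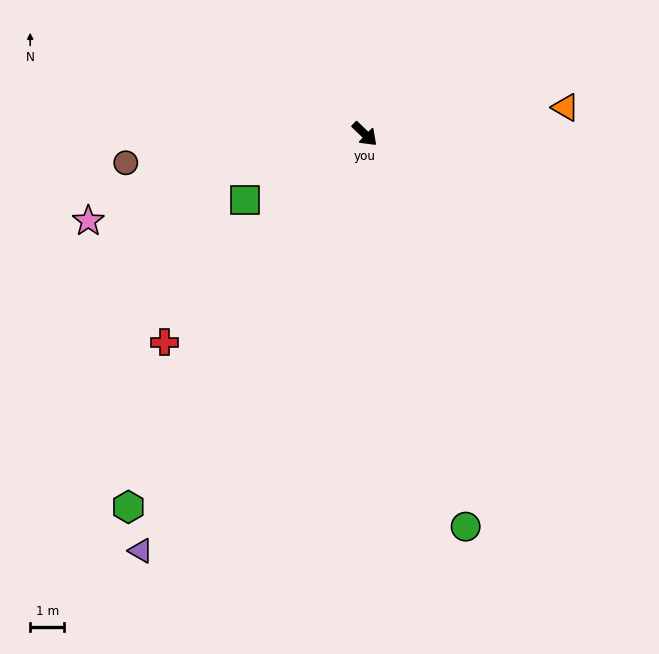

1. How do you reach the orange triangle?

turn left 51°, forward 5.9 m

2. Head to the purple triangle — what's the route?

turn right 74°, forward 13.8 m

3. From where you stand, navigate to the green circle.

turn right 32°, forward 11.8 m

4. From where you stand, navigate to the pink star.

turn right 119°, forward 8.5 m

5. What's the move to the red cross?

turn right 90°, forward 8.4 m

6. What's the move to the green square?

turn right 107°, forward 4.0 m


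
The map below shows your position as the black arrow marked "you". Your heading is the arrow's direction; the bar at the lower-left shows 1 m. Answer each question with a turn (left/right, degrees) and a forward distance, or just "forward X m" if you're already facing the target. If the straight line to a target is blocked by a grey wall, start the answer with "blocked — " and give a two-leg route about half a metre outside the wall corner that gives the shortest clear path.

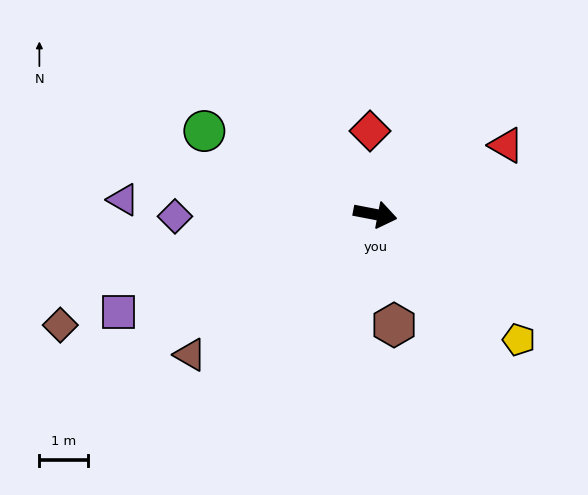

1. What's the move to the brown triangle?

turn right 132°, forward 4.8 m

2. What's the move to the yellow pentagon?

turn right 30°, forward 3.9 m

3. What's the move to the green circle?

turn left 165°, forward 3.9 m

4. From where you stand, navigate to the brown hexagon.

turn right 69°, forward 2.3 m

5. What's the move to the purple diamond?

turn right 169°, forward 4.1 m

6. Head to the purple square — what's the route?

turn right 148°, forward 5.7 m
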